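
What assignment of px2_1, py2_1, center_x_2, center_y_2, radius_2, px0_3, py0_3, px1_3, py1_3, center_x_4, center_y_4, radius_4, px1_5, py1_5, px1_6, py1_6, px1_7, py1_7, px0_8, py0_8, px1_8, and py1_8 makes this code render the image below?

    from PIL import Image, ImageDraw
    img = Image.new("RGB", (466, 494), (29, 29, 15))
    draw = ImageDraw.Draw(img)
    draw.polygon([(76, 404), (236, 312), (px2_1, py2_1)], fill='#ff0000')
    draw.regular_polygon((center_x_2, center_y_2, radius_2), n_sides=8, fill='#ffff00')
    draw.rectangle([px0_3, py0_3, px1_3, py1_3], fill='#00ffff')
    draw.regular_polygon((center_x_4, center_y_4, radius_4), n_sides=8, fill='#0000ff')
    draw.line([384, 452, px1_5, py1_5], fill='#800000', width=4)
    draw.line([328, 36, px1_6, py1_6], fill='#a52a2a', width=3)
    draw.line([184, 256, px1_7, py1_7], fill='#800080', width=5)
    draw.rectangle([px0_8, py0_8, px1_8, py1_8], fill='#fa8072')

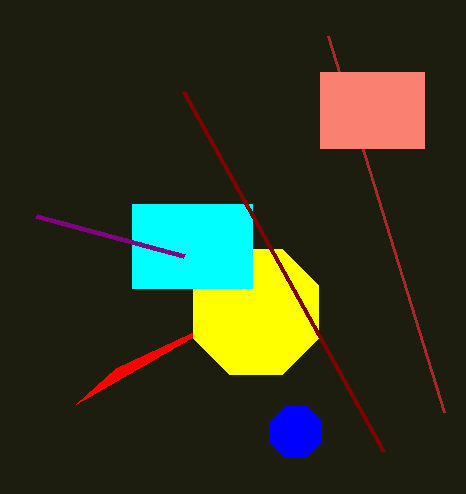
px2_1 = 116; py2_1 = 368; center_x_2 = 256; center_y_2 = 312; radius_2 = 68; px0_3 = 132; py0_3 = 204; px1_3 = 252; py1_3 = 288; center_x_4 = 296; center_y_4 = 432; radius_4 = 28; px1_5 = 184; py1_5 = 92; px1_6 = 444; py1_6 = 412; px1_7 = 36; py1_7 = 216; px0_8 = 320; py0_8 = 72; px1_8 = 424; py1_8 = 148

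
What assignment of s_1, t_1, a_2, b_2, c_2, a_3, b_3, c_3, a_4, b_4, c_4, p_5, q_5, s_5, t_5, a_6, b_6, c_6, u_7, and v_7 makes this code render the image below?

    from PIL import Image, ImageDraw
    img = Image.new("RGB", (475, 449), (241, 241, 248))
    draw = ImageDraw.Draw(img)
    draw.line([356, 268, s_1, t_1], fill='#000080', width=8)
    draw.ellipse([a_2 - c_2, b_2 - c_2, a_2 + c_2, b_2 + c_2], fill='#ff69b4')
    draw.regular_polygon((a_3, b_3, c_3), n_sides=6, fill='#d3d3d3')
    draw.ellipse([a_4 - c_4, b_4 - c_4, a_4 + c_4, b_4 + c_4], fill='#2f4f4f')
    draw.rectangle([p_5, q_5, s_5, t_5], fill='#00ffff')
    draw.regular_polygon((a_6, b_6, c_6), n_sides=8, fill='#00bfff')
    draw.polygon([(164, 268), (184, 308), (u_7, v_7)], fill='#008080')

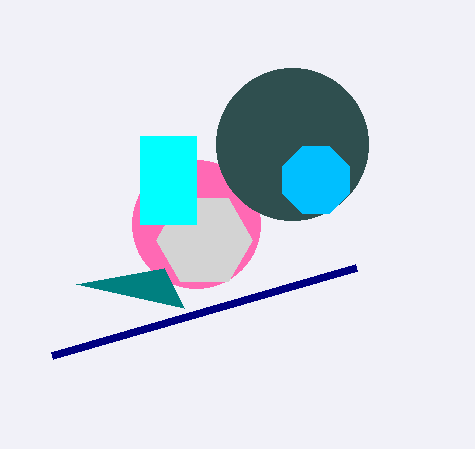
s_1 = 52; t_1 = 356; a_2 = 196; b_2 = 224; c_2 = 64; a_3 = 204; b_3 = 240; c_3 = 48; a_4 = 292; b_4 = 144; c_4 = 76; p_5 = 140; q_5 = 136; s_5 = 196; t_5 = 224; a_6 = 316; b_6 = 180; c_6 = 36; u_7 = 76; v_7 = 284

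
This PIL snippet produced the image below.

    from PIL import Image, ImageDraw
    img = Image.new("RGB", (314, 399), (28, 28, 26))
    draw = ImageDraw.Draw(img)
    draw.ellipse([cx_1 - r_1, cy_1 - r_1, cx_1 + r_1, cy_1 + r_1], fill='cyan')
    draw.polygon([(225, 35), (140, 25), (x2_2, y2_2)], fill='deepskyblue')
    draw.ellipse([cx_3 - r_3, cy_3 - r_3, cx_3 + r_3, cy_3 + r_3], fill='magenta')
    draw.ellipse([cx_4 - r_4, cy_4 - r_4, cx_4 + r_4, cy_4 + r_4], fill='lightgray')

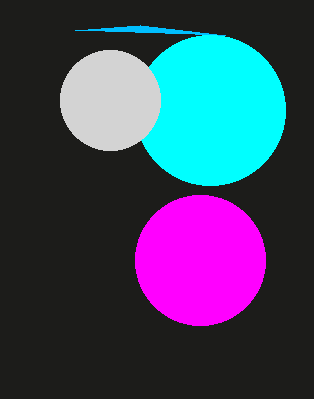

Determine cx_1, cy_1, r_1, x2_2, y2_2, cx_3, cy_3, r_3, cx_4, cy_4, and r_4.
cx_1 = 210
cy_1 = 110
r_1 = 75
x2_2 = 75
y2_2 = 30
cx_3 = 200
cy_3 = 260
r_3 = 65
cx_4 = 110
cy_4 = 100
r_4 = 50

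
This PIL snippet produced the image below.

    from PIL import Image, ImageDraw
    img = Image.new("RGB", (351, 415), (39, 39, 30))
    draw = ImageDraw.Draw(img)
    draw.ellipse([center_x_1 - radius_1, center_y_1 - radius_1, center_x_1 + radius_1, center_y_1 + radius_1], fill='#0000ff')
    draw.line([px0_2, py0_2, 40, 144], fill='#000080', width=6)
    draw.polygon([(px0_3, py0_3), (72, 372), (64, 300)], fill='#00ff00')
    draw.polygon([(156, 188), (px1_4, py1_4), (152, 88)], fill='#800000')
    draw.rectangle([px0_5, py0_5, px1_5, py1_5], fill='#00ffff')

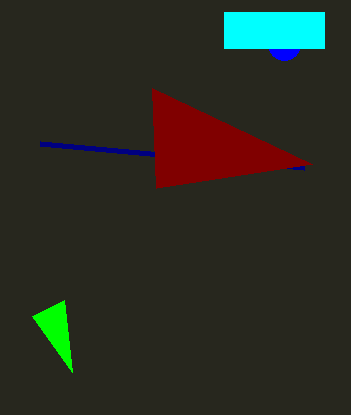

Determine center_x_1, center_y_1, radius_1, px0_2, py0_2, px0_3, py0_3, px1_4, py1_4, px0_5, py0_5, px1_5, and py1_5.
center_x_1 = 284
center_y_1 = 44
radius_1 = 16
px0_2 = 304
py0_2 = 168
px0_3 = 32
py0_3 = 316
px1_4 = 312
py1_4 = 164
px0_5 = 224
py0_5 = 12
px1_5 = 324
py1_5 = 48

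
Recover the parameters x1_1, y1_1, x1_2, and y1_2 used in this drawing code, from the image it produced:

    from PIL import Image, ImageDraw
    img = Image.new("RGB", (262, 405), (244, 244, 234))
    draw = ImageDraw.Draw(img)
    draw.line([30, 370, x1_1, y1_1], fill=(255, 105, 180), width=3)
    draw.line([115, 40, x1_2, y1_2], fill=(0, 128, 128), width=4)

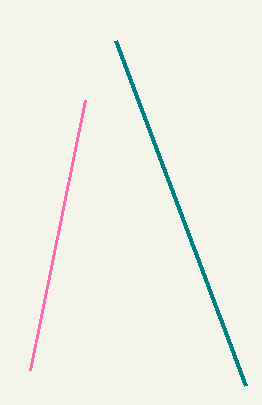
x1_1 = 85
y1_1 = 100
x1_2 = 245
y1_2 = 385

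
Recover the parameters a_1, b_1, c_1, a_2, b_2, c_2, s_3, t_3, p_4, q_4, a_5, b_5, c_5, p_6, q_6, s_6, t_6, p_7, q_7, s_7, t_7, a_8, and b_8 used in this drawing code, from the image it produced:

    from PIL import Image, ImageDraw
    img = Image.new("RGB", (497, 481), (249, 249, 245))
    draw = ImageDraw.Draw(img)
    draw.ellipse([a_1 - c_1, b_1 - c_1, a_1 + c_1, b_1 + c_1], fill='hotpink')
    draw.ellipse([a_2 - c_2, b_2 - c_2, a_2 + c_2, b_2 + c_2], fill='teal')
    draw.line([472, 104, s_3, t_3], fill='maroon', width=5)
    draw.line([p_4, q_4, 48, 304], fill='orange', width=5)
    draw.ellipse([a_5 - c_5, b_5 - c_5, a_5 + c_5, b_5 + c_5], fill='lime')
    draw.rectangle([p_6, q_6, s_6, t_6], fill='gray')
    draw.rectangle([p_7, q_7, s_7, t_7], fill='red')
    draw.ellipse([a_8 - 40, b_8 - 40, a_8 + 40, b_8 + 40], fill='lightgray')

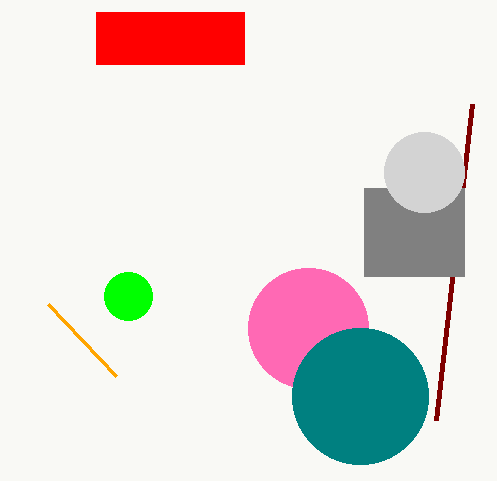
a_1 = 308; b_1 = 328; c_1 = 60; a_2 = 360; b_2 = 396; c_2 = 68; s_3 = 436; t_3 = 420; p_4 = 116; q_4 = 376; a_5 = 128; b_5 = 296; c_5 = 24; p_6 = 364; q_6 = 188; s_6 = 464; t_6 = 276; p_7 = 96; q_7 = 12; s_7 = 244; t_7 = 64; a_8 = 424; b_8 = 172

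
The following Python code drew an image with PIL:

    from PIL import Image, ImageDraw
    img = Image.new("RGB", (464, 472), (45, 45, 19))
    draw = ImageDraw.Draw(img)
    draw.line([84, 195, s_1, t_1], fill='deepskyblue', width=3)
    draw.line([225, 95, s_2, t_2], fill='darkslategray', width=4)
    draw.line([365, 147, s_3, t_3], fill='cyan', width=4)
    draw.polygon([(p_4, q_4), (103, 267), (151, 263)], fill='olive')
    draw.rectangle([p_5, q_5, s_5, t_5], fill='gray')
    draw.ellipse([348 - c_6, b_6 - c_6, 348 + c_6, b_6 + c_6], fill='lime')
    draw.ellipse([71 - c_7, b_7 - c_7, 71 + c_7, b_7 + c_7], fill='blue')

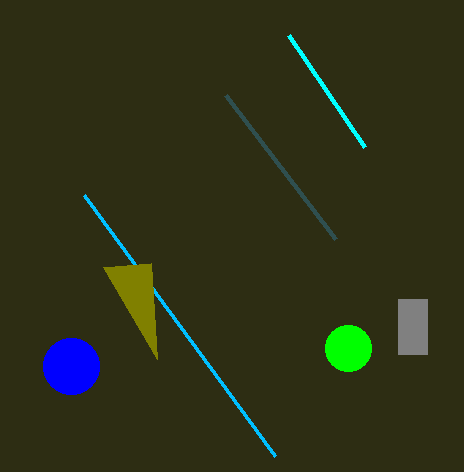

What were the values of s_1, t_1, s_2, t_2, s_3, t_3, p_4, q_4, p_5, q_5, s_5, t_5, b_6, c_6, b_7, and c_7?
s_1 = 275, t_1 = 456, s_2 = 335, t_2 = 239, s_3 = 289, t_3 = 35, p_4 = 157, q_4 = 359, p_5 = 398, q_5 = 299, s_5 = 427, t_5 = 354, b_6 = 348, c_6 = 23, b_7 = 366, c_7 = 28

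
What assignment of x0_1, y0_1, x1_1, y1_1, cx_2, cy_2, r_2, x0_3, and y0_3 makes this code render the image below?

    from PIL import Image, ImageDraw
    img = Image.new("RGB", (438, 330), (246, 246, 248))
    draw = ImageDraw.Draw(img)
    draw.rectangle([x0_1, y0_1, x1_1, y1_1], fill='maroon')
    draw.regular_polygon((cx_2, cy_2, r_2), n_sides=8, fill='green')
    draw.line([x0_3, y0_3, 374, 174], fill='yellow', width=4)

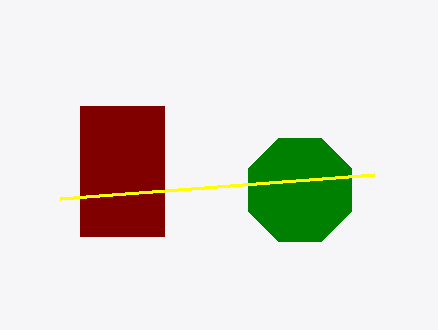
x0_1 = 80
y0_1 = 106
x1_1 = 164
y1_1 = 236
cx_2 = 300
cy_2 = 190
r_2 = 56
x0_3 = 60
y0_3 = 198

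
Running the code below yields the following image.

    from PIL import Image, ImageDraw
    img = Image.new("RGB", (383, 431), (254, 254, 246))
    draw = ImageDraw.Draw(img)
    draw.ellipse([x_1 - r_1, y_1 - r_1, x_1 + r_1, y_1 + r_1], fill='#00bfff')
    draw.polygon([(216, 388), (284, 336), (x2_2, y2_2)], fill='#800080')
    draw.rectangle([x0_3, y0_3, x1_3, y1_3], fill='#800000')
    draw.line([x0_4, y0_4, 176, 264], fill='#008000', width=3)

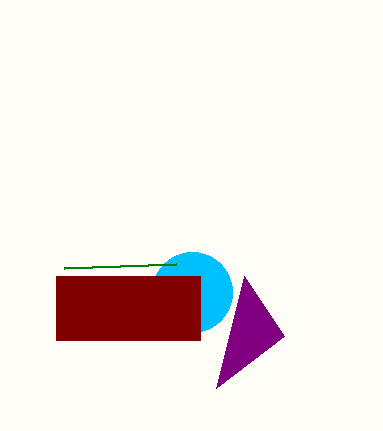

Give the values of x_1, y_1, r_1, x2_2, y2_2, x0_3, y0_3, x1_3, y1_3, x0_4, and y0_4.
x_1 = 192, y_1 = 292, r_1 = 40, x2_2 = 244, y2_2 = 276, x0_3 = 56, y0_3 = 276, x1_3 = 200, y1_3 = 340, x0_4 = 64, y0_4 = 268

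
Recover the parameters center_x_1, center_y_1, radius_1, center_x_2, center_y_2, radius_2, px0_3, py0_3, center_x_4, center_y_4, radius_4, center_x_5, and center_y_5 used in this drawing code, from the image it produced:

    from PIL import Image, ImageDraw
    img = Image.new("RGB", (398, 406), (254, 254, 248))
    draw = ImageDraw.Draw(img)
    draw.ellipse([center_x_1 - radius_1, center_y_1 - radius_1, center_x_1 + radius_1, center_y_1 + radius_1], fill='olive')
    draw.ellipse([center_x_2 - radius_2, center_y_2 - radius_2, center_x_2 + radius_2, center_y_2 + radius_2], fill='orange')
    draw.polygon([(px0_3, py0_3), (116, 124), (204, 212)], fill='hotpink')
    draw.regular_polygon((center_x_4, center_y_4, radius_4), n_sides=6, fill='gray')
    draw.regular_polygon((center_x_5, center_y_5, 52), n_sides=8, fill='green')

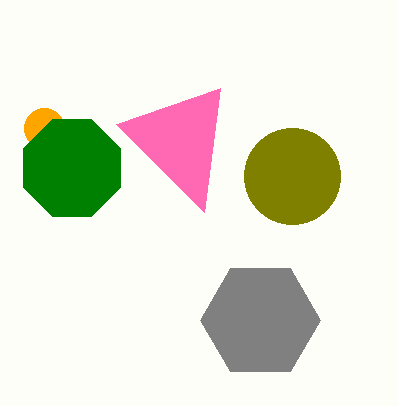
center_x_1 = 292; center_y_1 = 176; radius_1 = 48; center_x_2 = 44; center_y_2 = 128; radius_2 = 20; px0_3 = 220; py0_3 = 88; center_x_4 = 260; center_y_4 = 320; radius_4 = 60; center_x_5 = 72; center_y_5 = 168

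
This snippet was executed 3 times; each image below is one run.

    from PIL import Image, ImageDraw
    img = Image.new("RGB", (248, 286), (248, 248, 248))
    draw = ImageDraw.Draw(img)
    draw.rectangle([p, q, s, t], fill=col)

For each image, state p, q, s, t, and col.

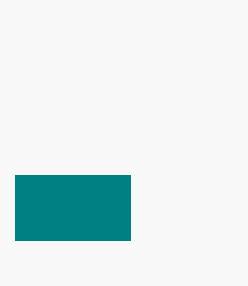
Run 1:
p = 15
q = 175
s = 130
t = 240
col = 'teal'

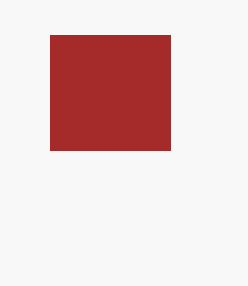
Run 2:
p = 50
q = 35
s = 170
t = 150
col = 'brown'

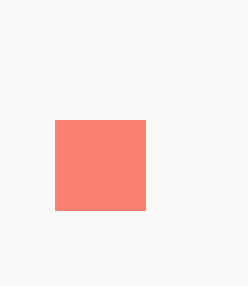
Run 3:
p = 55; q = 120; s = 145; t = 210; col = 'salmon'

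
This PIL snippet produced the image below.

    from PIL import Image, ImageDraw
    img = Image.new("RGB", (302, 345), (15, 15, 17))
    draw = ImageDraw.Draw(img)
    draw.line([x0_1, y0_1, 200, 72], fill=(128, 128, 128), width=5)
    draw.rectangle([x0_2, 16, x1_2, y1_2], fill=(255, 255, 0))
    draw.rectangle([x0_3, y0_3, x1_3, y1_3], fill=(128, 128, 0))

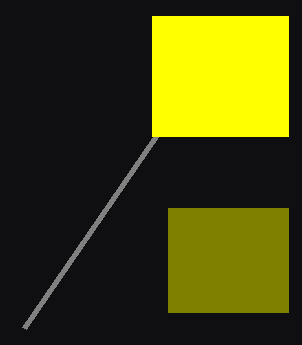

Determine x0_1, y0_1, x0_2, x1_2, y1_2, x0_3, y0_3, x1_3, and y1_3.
x0_1 = 24
y0_1 = 328
x0_2 = 152
x1_2 = 288
y1_2 = 136
x0_3 = 168
y0_3 = 208
x1_3 = 288
y1_3 = 312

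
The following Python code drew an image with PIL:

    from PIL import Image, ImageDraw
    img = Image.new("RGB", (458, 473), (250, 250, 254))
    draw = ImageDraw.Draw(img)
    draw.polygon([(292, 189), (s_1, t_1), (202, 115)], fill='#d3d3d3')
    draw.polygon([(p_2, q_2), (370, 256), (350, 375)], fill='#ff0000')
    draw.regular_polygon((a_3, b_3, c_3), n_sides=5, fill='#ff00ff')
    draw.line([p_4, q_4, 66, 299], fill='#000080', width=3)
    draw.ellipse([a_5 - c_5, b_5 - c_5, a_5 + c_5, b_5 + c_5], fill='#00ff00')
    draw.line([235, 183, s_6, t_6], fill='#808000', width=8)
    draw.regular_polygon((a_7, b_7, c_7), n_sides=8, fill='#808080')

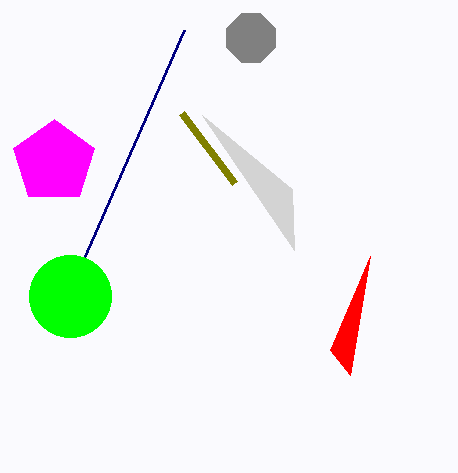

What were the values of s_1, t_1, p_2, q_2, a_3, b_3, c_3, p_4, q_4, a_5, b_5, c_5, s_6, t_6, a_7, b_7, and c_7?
s_1 = 294
t_1 = 250
p_2 = 330
q_2 = 350
a_3 = 54
b_3 = 162
c_3 = 43
p_4 = 184
q_4 = 30
a_5 = 70
b_5 = 296
c_5 = 41
s_6 = 182
t_6 = 113
a_7 = 251
b_7 = 38
c_7 = 26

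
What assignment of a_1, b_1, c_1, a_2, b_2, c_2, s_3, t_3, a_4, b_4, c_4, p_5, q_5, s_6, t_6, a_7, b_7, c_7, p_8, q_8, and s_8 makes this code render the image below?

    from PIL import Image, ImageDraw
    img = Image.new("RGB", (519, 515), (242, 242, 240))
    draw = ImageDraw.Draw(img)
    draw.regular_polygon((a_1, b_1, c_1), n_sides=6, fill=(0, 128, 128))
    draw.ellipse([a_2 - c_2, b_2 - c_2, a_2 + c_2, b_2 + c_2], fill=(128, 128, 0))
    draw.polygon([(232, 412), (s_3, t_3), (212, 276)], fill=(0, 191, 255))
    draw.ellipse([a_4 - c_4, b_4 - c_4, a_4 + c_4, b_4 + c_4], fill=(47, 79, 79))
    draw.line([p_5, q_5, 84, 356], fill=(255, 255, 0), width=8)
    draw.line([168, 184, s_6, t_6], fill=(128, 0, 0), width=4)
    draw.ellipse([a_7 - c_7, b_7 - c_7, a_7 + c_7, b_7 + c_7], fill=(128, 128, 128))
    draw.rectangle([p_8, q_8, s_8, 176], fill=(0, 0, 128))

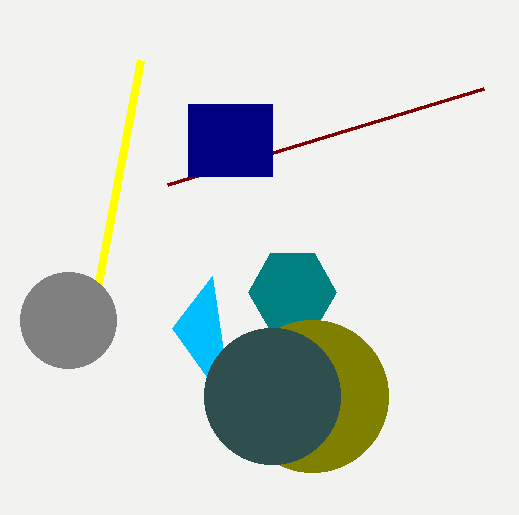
a_1 = 292; b_1 = 292; c_1 = 44; a_2 = 312; b_2 = 396; c_2 = 76; s_3 = 172; t_3 = 328; a_4 = 272; b_4 = 396; c_4 = 68; p_5 = 140; q_5 = 60; s_6 = 484; t_6 = 88; a_7 = 68; b_7 = 320; c_7 = 48; p_8 = 188; q_8 = 104; s_8 = 272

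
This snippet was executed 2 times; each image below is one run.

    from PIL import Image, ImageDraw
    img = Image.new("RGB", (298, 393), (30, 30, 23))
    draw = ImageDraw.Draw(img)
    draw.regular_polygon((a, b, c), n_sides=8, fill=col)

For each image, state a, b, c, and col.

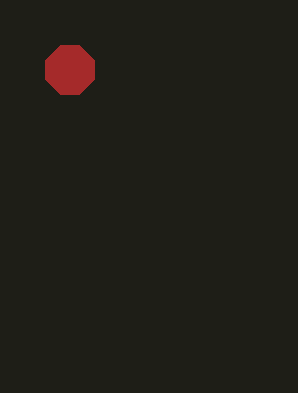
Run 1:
a = 70
b = 70
c = 26
col = 'brown'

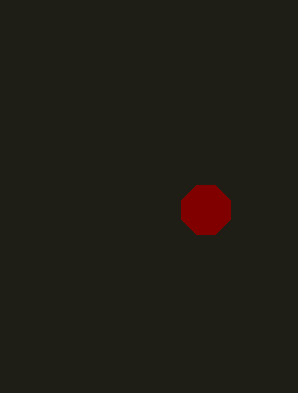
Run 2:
a = 206
b = 210
c = 26
col = 'maroon'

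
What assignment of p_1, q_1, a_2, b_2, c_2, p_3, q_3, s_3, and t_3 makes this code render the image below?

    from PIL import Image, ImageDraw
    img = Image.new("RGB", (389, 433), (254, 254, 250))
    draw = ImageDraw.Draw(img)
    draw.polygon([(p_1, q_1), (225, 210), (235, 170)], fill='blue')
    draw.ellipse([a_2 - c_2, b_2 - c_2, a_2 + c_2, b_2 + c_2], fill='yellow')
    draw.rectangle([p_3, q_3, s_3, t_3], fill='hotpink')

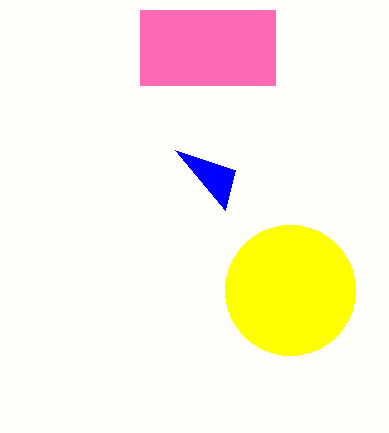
p_1 = 175; q_1 = 150; a_2 = 290; b_2 = 290; c_2 = 65; p_3 = 140; q_3 = 10; s_3 = 275; t_3 = 85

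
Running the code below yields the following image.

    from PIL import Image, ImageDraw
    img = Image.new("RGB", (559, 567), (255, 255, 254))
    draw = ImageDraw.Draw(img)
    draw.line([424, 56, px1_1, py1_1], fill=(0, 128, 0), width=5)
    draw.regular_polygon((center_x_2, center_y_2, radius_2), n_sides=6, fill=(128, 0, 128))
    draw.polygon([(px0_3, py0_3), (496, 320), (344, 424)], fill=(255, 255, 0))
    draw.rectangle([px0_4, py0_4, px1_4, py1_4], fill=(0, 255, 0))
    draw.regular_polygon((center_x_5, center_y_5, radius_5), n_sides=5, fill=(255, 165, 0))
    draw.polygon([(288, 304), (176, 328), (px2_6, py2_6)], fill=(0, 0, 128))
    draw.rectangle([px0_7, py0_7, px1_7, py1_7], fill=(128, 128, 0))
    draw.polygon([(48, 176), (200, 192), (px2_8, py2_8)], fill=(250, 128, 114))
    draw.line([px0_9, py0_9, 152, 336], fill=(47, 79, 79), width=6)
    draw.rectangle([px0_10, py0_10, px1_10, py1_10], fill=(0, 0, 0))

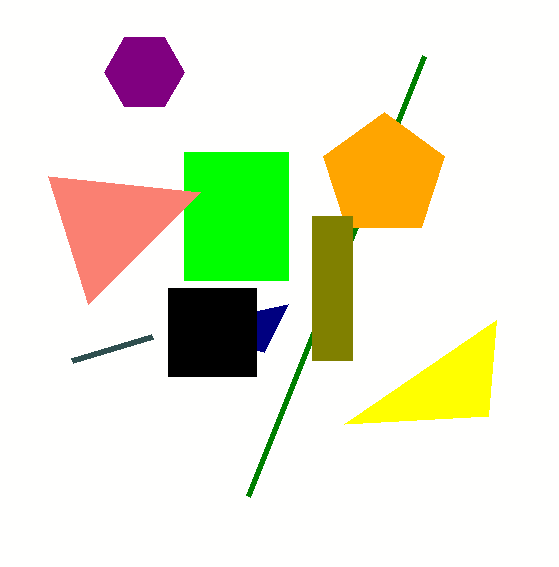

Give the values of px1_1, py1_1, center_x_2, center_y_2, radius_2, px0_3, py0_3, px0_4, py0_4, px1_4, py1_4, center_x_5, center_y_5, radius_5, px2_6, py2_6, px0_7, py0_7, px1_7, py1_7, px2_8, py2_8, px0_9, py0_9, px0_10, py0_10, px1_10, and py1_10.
px1_1 = 248
py1_1 = 496
center_x_2 = 144
center_y_2 = 72
radius_2 = 40
px0_3 = 488
py0_3 = 416
px0_4 = 184
py0_4 = 152
px1_4 = 288
py1_4 = 280
center_x_5 = 384
center_y_5 = 176
radius_5 = 64
px2_6 = 264
py2_6 = 352
px0_7 = 312
py0_7 = 216
px1_7 = 352
py1_7 = 360
px2_8 = 88
py2_8 = 304
px0_9 = 72
py0_9 = 360
px0_10 = 168
py0_10 = 288
px1_10 = 256
py1_10 = 376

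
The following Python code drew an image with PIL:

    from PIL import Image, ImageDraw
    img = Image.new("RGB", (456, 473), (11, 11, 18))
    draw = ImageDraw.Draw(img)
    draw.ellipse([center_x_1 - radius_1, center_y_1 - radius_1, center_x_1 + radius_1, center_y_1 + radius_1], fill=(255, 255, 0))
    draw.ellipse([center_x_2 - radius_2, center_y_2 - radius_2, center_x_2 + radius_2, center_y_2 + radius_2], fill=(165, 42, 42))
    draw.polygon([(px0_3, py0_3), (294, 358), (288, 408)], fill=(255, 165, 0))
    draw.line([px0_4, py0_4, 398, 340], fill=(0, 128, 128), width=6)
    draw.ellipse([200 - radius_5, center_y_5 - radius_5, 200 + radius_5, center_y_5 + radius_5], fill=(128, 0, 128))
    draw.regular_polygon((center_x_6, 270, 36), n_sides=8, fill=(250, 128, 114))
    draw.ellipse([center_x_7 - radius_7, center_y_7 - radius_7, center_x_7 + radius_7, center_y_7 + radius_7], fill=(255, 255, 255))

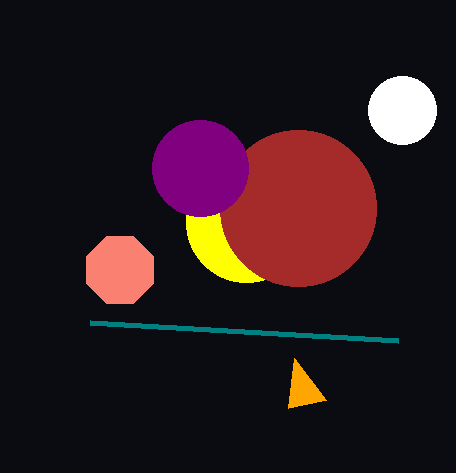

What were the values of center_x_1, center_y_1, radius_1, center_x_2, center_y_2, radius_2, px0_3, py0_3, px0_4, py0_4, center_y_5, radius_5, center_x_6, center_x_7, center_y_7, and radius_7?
center_x_1 = 246; center_y_1 = 222; radius_1 = 60; center_x_2 = 298; center_y_2 = 208; radius_2 = 78; px0_3 = 326; py0_3 = 400; px0_4 = 90; py0_4 = 322; center_y_5 = 168; radius_5 = 48; center_x_6 = 120; center_x_7 = 402; center_y_7 = 110; radius_7 = 34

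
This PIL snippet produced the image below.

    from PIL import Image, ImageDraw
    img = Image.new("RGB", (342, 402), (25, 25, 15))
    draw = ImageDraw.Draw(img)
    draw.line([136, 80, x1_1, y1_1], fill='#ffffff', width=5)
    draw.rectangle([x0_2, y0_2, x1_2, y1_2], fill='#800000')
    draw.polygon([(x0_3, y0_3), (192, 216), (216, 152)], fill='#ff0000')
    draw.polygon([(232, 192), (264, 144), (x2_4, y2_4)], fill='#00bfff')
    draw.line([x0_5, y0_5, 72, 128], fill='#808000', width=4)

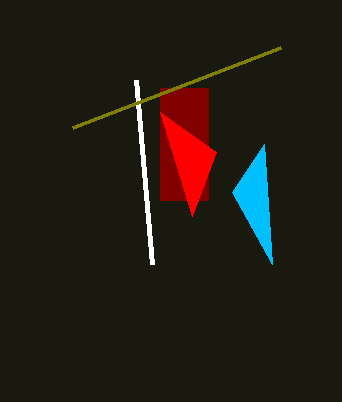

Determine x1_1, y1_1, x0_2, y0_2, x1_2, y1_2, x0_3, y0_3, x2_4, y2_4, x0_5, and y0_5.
x1_1 = 152
y1_1 = 264
x0_2 = 160
y0_2 = 88
x1_2 = 208
y1_2 = 200
x0_3 = 160
y0_3 = 112
x2_4 = 272
y2_4 = 264
x0_5 = 280
y0_5 = 48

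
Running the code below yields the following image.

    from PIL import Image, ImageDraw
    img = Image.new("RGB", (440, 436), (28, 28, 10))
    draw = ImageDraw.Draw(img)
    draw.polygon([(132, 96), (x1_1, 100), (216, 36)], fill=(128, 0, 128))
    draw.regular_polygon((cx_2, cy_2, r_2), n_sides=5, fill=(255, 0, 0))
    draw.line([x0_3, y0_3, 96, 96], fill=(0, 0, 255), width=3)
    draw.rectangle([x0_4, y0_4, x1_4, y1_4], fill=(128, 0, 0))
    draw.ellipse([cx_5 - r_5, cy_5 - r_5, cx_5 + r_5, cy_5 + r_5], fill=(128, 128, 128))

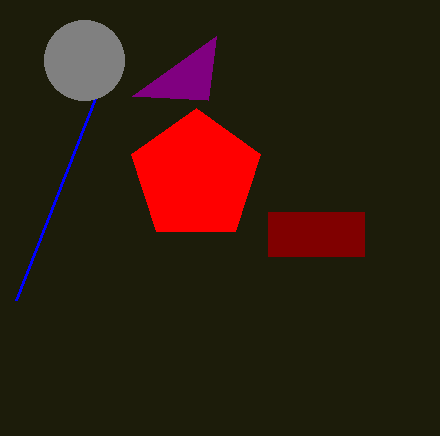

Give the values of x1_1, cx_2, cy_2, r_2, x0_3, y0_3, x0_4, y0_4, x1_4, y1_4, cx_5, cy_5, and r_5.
x1_1 = 208, cx_2 = 196, cy_2 = 176, r_2 = 68, x0_3 = 16, y0_3 = 300, x0_4 = 268, y0_4 = 212, x1_4 = 364, y1_4 = 256, cx_5 = 84, cy_5 = 60, r_5 = 40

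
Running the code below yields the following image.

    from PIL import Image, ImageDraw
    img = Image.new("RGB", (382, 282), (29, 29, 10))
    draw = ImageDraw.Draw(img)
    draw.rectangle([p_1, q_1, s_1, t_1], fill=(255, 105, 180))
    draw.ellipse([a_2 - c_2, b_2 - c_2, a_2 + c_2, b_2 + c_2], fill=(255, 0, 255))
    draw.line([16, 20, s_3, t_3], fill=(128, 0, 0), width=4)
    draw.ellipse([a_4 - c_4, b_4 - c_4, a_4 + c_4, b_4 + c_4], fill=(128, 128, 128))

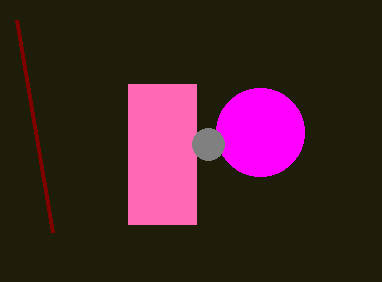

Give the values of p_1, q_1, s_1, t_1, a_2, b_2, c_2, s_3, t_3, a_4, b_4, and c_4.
p_1 = 128; q_1 = 84; s_1 = 196; t_1 = 224; a_2 = 260; b_2 = 132; c_2 = 44; s_3 = 52; t_3 = 232; a_4 = 208; b_4 = 144; c_4 = 16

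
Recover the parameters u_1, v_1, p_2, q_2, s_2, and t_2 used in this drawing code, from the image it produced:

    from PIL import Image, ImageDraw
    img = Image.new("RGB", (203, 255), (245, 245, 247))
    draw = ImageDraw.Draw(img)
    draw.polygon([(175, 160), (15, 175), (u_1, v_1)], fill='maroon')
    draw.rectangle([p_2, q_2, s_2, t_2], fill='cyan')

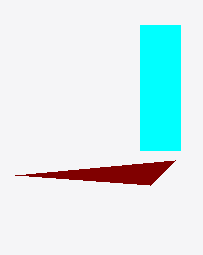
u_1 = 150, v_1 = 185, p_2 = 140, q_2 = 25, s_2 = 180, t_2 = 150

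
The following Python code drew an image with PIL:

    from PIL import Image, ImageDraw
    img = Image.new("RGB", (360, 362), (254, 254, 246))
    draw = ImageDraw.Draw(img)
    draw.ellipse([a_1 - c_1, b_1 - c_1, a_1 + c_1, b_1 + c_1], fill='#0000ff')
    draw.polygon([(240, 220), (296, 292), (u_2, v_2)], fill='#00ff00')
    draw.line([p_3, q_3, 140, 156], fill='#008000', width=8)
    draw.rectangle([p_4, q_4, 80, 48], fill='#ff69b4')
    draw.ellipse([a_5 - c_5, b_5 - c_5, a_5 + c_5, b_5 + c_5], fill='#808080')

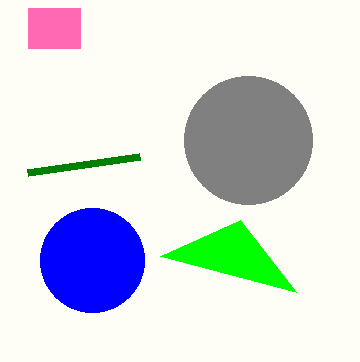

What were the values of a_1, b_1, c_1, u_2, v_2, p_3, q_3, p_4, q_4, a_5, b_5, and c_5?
a_1 = 92
b_1 = 260
c_1 = 52
u_2 = 160
v_2 = 256
p_3 = 28
q_3 = 172
p_4 = 28
q_4 = 8
a_5 = 248
b_5 = 140
c_5 = 64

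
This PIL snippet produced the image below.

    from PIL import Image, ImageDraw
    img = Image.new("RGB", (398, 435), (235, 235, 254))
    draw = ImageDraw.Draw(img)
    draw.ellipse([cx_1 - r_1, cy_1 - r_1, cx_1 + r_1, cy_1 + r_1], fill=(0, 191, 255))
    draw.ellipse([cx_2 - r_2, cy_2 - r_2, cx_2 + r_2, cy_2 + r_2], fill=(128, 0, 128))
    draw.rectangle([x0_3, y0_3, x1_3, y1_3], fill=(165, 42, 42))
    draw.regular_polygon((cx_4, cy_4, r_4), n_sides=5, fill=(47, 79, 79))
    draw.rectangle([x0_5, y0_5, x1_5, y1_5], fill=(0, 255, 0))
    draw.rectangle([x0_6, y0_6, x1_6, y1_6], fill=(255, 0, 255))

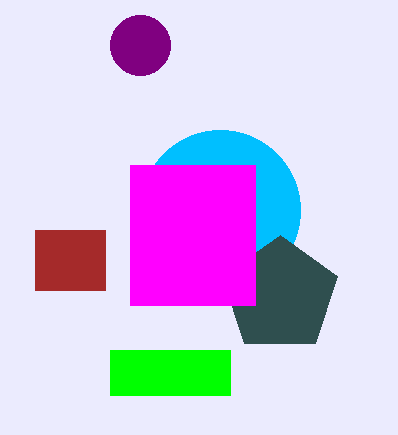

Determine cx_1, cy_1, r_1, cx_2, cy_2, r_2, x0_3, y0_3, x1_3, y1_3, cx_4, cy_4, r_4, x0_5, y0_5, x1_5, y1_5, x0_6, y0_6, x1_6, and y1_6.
cx_1 = 220; cy_1 = 210; r_1 = 80; cx_2 = 140; cy_2 = 45; r_2 = 30; x0_3 = 35; y0_3 = 230; x1_3 = 105; y1_3 = 290; cx_4 = 280; cy_4 = 295; r_4 = 60; x0_5 = 110; y0_5 = 350; x1_5 = 230; y1_5 = 395; x0_6 = 130; y0_6 = 165; x1_6 = 255; y1_6 = 305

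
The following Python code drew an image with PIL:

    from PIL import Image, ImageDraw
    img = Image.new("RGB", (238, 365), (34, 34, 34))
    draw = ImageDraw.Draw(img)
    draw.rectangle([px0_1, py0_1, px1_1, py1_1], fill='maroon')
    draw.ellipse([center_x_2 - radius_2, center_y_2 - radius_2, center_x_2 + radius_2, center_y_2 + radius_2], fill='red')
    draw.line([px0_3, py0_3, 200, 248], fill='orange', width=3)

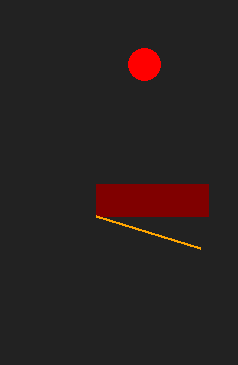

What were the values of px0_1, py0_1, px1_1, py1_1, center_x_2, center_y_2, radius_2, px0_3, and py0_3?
px0_1 = 96
py0_1 = 184
px1_1 = 208
py1_1 = 216
center_x_2 = 144
center_y_2 = 64
radius_2 = 16
px0_3 = 96
py0_3 = 216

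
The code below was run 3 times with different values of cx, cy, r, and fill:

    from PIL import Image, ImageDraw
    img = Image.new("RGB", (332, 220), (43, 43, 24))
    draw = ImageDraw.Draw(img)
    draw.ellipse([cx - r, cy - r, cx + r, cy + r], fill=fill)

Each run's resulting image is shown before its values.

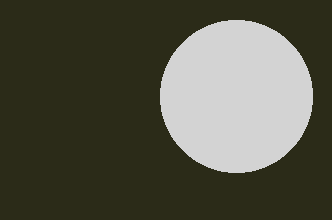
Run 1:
cx = 236, cy = 96, r = 76, fill = 'lightgray'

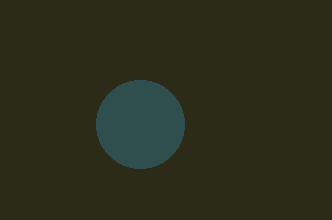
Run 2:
cx = 140
cy = 124
r = 44
fill = 'darkslategray'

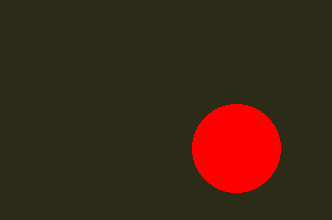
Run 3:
cx = 236, cy = 148, r = 44, fill = 'red'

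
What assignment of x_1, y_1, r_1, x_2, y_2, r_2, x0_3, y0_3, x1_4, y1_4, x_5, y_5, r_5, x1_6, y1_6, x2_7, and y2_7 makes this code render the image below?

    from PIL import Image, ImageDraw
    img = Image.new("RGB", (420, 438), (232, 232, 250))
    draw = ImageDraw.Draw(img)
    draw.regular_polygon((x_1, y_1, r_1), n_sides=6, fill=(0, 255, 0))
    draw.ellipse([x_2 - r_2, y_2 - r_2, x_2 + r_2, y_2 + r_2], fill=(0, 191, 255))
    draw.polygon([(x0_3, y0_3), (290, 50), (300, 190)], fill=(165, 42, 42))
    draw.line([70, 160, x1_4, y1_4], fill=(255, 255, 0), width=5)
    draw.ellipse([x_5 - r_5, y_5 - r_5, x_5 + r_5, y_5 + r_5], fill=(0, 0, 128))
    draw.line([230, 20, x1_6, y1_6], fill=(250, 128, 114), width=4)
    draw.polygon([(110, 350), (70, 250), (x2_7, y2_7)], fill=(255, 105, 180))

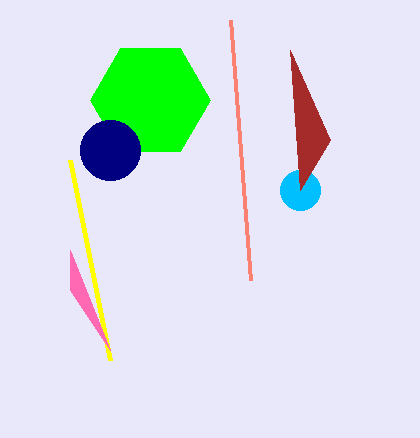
x_1 = 150
y_1 = 100
r_1 = 60
x_2 = 300
y_2 = 190
r_2 = 20
x0_3 = 330
y0_3 = 140
x1_4 = 110
y1_4 = 360
x_5 = 110
y_5 = 150
r_5 = 30
x1_6 = 250
y1_6 = 280
x2_7 = 70
y2_7 = 290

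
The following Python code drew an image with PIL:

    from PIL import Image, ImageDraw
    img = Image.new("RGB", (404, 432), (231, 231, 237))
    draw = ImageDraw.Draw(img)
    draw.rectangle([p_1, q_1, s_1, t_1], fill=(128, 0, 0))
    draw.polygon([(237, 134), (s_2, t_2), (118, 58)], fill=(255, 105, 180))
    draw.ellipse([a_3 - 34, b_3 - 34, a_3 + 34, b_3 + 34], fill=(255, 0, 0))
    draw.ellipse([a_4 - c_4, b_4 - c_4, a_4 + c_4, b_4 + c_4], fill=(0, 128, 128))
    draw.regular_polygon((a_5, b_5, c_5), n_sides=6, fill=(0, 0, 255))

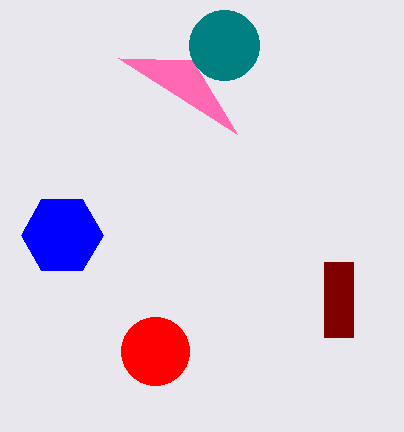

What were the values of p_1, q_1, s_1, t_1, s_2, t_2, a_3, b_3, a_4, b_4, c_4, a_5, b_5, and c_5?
p_1 = 324, q_1 = 262, s_1 = 353, t_1 = 337, s_2 = 192, t_2 = 60, a_3 = 155, b_3 = 351, a_4 = 224, b_4 = 45, c_4 = 35, a_5 = 62, b_5 = 235, c_5 = 41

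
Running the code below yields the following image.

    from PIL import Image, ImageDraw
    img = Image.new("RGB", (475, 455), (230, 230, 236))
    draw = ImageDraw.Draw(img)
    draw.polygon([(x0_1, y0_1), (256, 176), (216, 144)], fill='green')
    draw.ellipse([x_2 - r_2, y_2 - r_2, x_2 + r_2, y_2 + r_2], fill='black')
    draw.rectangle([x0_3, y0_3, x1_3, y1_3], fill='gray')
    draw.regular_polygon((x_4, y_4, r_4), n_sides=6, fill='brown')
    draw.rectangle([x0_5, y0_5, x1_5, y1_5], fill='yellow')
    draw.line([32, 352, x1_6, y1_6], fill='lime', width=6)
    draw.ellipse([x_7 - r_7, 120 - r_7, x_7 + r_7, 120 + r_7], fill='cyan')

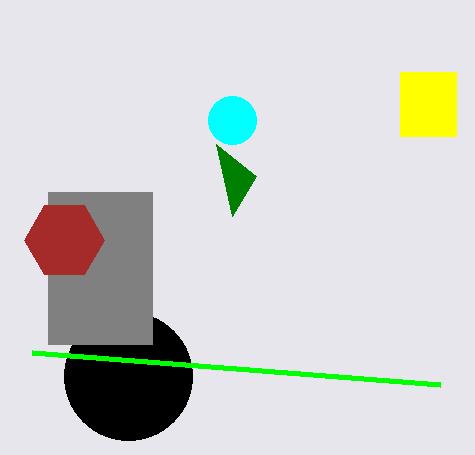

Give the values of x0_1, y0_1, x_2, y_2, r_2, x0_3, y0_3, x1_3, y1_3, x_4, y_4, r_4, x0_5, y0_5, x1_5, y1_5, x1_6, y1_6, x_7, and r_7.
x0_1 = 232
y0_1 = 216
x_2 = 128
y_2 = 376
r_2 = 64
x0_3 = 48
y0_3 = 192
x1_3 = 152
y1_3 = 344
x_4 = 64
y_4 = 240
r_4 = 40
x0_5 = 400
y0_5 = 72
x1_5 = 456
y1_5 = 136
x1_6 = 440
y1_6 = 384
x_7 = 232
r_7 = 24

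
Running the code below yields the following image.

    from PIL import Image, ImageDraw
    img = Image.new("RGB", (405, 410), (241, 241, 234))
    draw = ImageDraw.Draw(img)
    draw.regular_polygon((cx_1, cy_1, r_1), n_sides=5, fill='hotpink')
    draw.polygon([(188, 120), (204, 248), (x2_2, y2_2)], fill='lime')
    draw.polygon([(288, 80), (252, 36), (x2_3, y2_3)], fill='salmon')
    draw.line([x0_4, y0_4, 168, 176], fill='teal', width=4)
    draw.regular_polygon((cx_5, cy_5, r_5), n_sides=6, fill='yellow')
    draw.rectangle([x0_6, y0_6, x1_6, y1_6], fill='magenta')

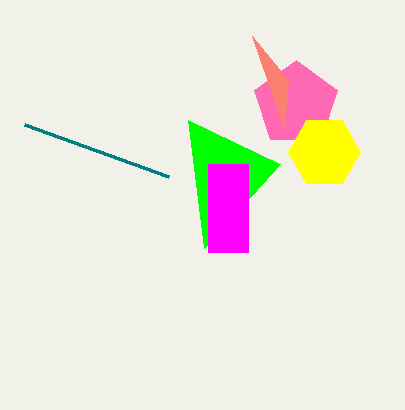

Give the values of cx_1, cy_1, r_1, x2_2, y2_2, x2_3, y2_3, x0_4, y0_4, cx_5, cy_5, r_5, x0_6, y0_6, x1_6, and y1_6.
cx_1 = 296, cy_1 = 104, r_1 = 44, x2_2 = 280, y2_2 = 164, x2_3 = 284, y2_3 = 128, x0_4 = 24, y0_4 = 124, cx_5 = 324, cy_5 = 152, r_5 = 36, x0_6 = 208, y0_6 = 164, x1_6 = 248, y1_6 = 252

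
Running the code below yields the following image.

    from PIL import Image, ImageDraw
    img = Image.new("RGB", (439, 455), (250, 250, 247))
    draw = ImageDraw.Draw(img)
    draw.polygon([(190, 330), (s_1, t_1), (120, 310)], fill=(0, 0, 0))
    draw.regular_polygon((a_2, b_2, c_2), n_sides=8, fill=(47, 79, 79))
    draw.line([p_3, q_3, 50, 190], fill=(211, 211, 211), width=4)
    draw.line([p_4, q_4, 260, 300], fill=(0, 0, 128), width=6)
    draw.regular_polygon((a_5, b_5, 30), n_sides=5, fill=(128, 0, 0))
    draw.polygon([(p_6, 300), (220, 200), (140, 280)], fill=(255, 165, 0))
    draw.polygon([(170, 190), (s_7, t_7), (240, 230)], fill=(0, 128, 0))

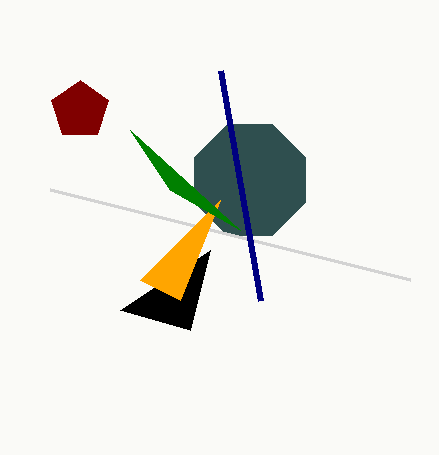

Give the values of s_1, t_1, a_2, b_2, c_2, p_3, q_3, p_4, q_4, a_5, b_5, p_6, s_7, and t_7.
s_1 = 210, t_1 = 250, a_2 = 250, b_2 = 180, c_2 = 60, p_3 = 410, q_3 = 280, p_4 = 220, q_4 = 70, a_5 = 80, b_5 = 110, p_6 = 180, s_7 = 130, t_7 = 130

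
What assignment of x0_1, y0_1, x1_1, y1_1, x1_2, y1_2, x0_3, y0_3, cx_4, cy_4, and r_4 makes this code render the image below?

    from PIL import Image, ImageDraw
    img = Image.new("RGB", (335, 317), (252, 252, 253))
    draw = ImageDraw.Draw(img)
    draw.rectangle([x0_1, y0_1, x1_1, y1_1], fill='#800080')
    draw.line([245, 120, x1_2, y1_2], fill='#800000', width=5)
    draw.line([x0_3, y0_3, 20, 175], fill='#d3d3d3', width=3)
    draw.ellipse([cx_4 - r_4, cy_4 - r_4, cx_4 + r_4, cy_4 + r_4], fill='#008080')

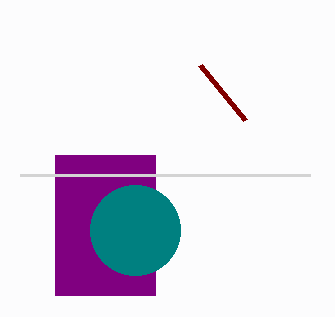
x0_1 = 55, y0_1 = 155, x1_1 = 155, y1_1 = 295, x1_2 = 200, y1_2 = 65, x0_3 = 310, y0_3 = 175, cx_4 = 135, cy_4 = 230, r_4 = 45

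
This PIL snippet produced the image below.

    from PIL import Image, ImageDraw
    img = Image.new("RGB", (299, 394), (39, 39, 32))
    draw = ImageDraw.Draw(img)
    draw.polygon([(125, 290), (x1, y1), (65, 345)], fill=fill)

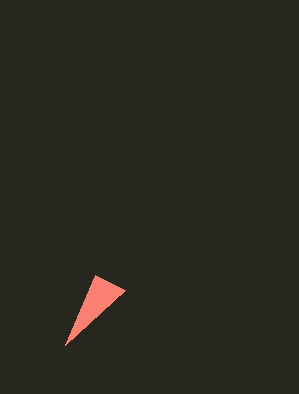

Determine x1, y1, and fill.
x1 = 95, y1 = 275, fill = 'salmon'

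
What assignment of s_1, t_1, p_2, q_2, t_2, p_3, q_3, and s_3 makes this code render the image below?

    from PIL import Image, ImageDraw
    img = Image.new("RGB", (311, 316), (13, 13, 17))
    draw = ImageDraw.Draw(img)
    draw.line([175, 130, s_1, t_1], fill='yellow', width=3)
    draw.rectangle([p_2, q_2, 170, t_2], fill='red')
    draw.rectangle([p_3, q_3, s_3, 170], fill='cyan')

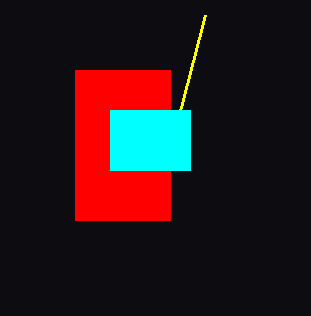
s_1 = 205; t_1 = 15; p_2 = 75; q_2 = 70; t_2 = 220; p_3 = 110; q_3 = 110; s_3 = 190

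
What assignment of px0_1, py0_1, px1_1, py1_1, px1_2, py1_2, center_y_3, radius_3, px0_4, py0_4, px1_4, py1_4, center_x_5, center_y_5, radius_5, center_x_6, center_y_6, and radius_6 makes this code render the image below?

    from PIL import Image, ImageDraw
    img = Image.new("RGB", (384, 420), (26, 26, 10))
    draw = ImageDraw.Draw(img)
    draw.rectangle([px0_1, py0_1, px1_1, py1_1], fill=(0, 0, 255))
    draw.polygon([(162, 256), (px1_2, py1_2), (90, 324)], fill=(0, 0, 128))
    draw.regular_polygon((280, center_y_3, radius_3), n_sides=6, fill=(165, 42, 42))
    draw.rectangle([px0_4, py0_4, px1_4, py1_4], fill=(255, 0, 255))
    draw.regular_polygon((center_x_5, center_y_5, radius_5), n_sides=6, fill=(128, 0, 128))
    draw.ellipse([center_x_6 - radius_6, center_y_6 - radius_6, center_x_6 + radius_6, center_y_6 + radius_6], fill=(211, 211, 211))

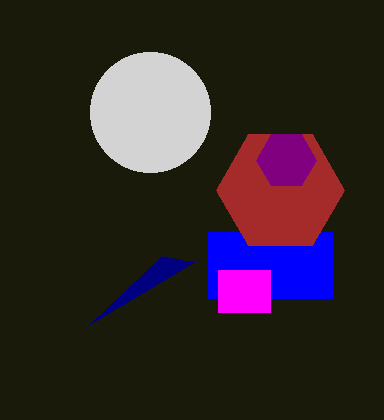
px0_1 = 208; py0_1 = 232; px1_1 = 332; py1_1 = 298; px1_2 = 194; py1_2 = 262; center_y_3 = 190; radius_3 = 64; px0_4 = 218; py0_4 = 270; px1_4 = 270; py1_4 = 312; center_x_5 = 286; center_y_5 = 160; radius_5 = 30; center_x_6 = 150; center_y_6 = 112; radius_6 = 60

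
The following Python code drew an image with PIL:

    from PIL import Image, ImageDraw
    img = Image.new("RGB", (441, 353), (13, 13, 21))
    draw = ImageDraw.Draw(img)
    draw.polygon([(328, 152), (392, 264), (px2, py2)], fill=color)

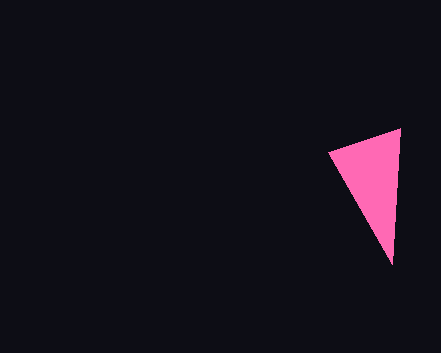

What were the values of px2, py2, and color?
px2 = 400
py2 = 128
color = 'hotpink'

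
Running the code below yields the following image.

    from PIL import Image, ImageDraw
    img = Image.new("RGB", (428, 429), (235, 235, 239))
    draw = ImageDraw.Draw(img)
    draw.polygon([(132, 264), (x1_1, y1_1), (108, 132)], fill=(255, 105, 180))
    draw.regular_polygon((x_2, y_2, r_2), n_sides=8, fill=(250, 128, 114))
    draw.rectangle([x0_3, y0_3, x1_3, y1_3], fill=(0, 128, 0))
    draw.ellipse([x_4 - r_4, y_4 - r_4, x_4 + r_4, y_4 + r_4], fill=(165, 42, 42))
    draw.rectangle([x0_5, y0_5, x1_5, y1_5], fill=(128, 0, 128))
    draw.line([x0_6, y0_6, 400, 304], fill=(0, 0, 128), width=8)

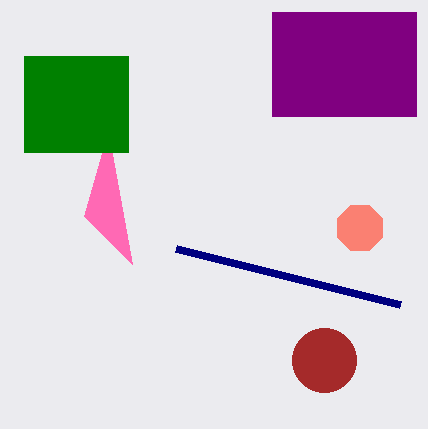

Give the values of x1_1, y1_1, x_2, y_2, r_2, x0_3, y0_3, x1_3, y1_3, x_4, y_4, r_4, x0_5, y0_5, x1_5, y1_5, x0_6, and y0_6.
x1_1 = 84
y1_1 = 216
x_2 = 360
y_2 = 228
r_2 = 24
x0_3 = 24
y0_3 = 56
x1_3 = 128
y1_3 = 152
x_4 = 324
y_4 = 360
r_4 = 32
x0_5 = 272
y0_5 = 12
x1_5 = 416
y1_5 = 116
x0_6 = 176
y0_6 = 248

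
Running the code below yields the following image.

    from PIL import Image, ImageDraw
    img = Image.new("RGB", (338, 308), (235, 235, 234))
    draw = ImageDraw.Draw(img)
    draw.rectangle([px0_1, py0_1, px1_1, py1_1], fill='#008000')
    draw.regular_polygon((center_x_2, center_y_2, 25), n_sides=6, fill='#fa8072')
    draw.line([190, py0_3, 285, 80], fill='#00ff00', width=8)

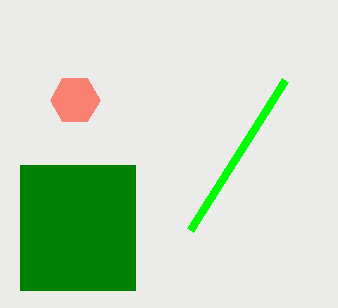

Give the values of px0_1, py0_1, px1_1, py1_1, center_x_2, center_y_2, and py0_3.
px0_1 = 20
py0_1 = 165
px1_1 = 135
py1_1 = 290
center_x_2 = 75
center_y_2 = 100
py0_3 = 230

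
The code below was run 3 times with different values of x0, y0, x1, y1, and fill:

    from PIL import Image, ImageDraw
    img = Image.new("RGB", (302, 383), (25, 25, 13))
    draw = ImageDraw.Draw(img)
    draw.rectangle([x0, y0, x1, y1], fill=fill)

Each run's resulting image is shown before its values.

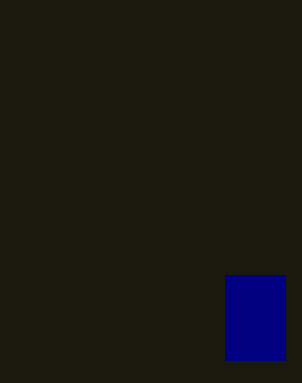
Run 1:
x0 = 225
y0 = 275
x1 = 285
y1 = 360
fill = 'navy'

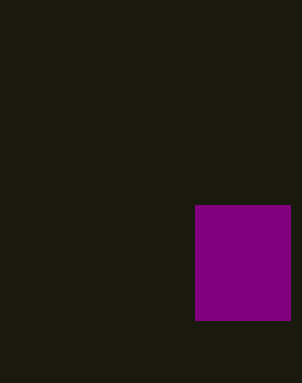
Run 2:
x0 = 195, y0 = 205, x1 = 290, y1 = 320, fill = 'purple'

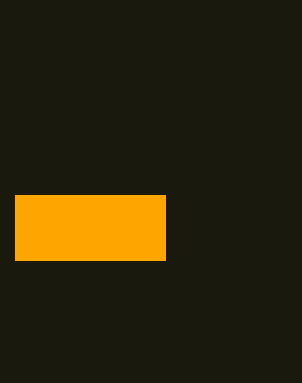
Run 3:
x0 = 15
y0 = 195
x1 = 165
y1 = 260
fill = 'orange'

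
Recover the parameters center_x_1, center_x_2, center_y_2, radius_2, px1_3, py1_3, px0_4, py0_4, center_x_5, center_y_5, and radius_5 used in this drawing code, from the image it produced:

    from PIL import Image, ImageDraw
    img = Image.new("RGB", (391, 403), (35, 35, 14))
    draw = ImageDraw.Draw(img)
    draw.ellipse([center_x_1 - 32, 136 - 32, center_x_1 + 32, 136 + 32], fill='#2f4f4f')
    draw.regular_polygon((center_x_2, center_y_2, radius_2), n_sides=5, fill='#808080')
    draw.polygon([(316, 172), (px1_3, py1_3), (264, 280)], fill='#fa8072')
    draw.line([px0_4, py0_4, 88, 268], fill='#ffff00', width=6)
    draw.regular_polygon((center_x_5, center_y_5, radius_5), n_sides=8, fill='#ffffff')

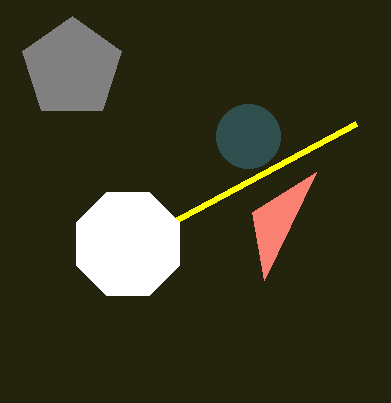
center_x_1 = 248, center_x_2 = 72, center_y_2 = 68, radius_2 = 52, px1_3 = 252, py1_3 = 212, px0_4 = 356, py0_4 = 124, center_x_5 = 128, center_y_5 = 244, radius_5 = 56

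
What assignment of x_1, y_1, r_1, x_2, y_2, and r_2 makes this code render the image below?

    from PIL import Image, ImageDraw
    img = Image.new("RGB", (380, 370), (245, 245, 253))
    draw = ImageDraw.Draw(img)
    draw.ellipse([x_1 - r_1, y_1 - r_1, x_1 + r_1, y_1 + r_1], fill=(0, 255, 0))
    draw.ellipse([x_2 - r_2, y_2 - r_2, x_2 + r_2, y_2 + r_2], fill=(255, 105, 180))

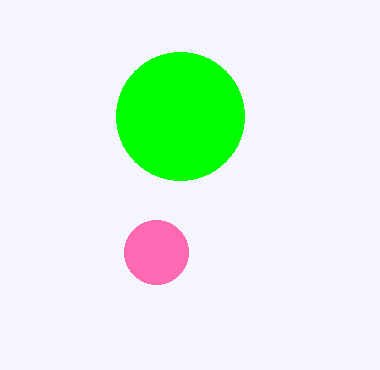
x_1 = 180
y_1 = 116
r_1 = 64
x_2 = 156
y_2 = 252
r_2 = 32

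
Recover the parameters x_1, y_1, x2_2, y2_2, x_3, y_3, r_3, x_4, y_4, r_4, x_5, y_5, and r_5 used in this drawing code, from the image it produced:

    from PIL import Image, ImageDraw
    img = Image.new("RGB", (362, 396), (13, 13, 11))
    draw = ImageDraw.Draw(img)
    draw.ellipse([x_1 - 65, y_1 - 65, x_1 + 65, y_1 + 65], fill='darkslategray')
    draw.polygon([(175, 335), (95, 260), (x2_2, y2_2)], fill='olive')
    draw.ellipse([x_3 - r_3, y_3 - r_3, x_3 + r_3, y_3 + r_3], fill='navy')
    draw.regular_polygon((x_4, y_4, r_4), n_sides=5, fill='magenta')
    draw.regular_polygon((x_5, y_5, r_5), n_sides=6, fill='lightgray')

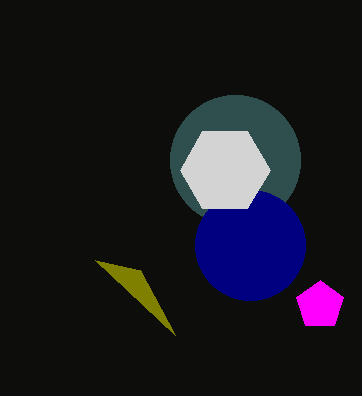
x_1 = 235, y_1 = 160, x2_2 = 140, y2_2 = 270, x_3 = 250, y_3 = 245, r_3 = 55, x_4 = 320, y_4 = 305, r_4 = 25, x_5 = 225, y_5 = 170, r_5 = 45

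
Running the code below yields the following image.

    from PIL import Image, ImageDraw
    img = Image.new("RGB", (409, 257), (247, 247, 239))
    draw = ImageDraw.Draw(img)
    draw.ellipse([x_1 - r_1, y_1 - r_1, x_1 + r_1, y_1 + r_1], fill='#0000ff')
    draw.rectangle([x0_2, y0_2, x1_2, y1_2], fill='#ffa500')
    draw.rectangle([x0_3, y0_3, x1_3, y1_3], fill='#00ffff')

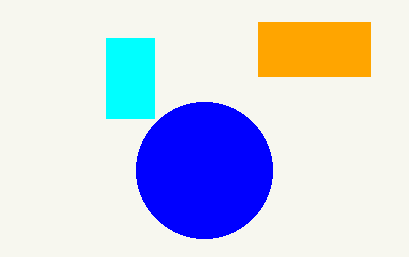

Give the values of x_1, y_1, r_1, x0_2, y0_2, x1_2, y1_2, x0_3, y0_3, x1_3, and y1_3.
x_1 = 204; y_1 = 170; r_1 = 68; x0_2 = 258; y0_2 = 22; x1_2 = 370; y1_2 = 76; x0_3 = 106; y0_3 = 38; x1_3 = 154; y1_3 = 118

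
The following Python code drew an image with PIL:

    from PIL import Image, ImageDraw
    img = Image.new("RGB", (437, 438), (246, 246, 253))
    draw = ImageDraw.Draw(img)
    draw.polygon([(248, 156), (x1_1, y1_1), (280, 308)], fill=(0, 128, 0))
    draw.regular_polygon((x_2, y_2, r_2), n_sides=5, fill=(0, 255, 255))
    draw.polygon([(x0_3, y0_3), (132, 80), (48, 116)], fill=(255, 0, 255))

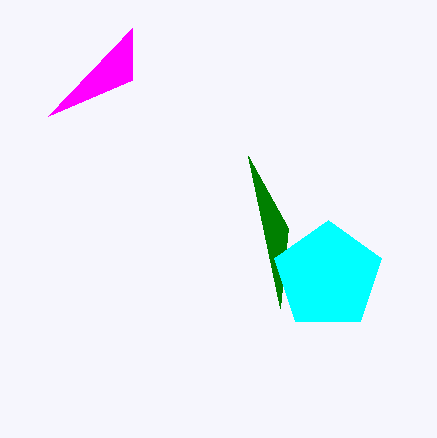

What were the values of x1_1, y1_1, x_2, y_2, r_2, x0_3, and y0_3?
x1_1 = 288
y1_1 = 228
x_2 = 328
y_2 = 276
r_2 = 56
x0_3 = 132
y0_3 = 28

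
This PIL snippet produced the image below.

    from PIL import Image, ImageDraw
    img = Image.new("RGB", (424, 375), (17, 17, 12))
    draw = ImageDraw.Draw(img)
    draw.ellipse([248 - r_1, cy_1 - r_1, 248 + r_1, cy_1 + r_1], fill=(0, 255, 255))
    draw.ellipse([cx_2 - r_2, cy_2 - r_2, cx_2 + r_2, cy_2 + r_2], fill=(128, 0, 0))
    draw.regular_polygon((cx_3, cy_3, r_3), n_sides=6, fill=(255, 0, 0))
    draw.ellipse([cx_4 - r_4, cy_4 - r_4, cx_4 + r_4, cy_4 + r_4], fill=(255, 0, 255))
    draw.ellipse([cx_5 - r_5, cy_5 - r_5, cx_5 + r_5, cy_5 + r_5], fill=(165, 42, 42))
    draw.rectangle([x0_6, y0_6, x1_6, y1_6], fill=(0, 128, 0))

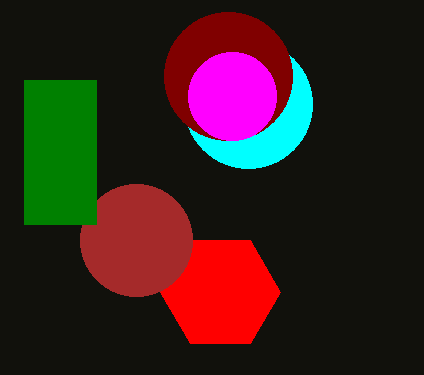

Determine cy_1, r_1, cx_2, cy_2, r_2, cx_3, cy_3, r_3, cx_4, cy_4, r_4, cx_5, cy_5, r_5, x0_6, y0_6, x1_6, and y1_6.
cy_1 = 104
r_1 = 64
cx_2 = 228
cy_2 = 76
r_2 = 64
cx_3 = 220
cy_3 = 292
r_3 = 60
cx_4 = 232
cy_4 = 96
r_4 = 44
cx_5 = 136
cy_5 = 240
r_5 = 56
x0_6 = 24
y0_6 = 80
x1_6 = 96
y1_6 = 224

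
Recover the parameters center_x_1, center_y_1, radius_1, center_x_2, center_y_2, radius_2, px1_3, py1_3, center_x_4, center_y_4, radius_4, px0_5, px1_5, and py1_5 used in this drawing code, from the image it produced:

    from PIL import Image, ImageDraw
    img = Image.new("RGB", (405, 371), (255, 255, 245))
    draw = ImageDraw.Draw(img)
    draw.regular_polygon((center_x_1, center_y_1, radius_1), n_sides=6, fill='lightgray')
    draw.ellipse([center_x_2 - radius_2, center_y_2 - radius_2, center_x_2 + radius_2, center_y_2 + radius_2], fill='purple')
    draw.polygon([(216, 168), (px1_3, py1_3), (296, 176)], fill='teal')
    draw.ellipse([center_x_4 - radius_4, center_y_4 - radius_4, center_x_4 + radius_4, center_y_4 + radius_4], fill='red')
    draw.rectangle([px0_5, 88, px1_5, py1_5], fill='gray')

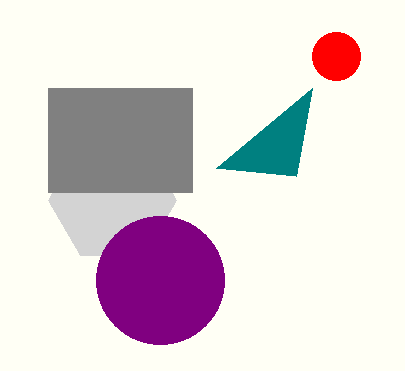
center_x_1 = 112, center_y_1 = 200, radius_1 = 64, center_x_2 = 160, center_y_2 = 280, radius_2 = 64, px1_3 = 312, py1_3 = 88, center_x_4 = 336, center_y_4 = 56, radius_4 = 24, px0_5 = 48, px1_5 = 192, py1_5 = 192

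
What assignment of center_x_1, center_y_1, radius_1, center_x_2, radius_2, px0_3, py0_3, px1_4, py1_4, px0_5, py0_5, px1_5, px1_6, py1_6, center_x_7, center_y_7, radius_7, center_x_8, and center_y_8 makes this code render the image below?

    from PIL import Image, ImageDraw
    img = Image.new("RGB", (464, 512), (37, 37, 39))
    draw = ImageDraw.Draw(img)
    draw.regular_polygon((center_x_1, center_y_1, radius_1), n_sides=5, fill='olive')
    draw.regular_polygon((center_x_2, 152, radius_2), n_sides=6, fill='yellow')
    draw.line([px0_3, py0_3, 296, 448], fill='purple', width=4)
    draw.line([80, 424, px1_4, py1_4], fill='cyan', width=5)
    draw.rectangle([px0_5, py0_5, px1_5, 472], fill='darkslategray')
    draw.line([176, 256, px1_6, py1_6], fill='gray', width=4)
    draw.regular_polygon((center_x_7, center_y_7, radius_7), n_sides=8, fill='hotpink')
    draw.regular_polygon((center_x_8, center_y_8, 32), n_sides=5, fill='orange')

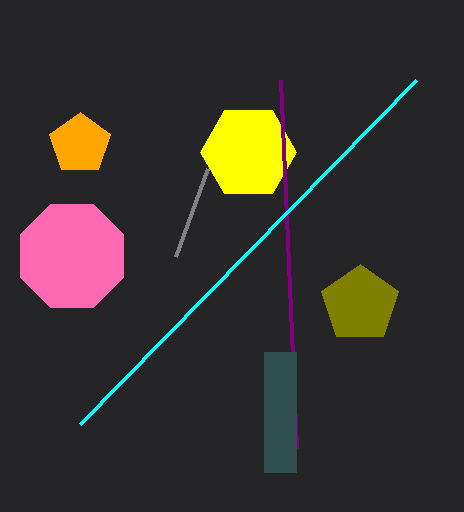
center_x_1 = 360; center_y_1 = 304; radius_1 = 40; center_x_2 = 248; radius_2 = 48; px0_3 = 280; py0_3 = 80; px1_4 = 416; py1_4 = 80; px0_5 = 264; py0_5 = 352; px1_5 = 296; px1_6 = 208; py1_6 = 168; center_x_7 = 72; center_y_7 = 256; radius_7 = 56; center_x_8 = 80; center_y_8 = 144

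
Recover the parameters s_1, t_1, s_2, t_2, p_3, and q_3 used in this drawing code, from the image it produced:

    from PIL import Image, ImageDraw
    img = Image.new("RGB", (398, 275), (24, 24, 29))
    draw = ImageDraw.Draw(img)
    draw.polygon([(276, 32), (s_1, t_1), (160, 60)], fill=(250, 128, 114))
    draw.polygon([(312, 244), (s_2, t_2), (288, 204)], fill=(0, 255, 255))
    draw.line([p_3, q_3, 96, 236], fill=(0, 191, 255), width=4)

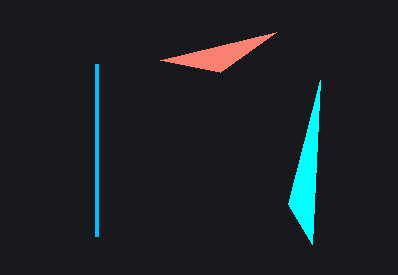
s_1 = 220
t_1 = 72
s_2 = 320
t_2 = 80
p_3 = 96
q_3 = 64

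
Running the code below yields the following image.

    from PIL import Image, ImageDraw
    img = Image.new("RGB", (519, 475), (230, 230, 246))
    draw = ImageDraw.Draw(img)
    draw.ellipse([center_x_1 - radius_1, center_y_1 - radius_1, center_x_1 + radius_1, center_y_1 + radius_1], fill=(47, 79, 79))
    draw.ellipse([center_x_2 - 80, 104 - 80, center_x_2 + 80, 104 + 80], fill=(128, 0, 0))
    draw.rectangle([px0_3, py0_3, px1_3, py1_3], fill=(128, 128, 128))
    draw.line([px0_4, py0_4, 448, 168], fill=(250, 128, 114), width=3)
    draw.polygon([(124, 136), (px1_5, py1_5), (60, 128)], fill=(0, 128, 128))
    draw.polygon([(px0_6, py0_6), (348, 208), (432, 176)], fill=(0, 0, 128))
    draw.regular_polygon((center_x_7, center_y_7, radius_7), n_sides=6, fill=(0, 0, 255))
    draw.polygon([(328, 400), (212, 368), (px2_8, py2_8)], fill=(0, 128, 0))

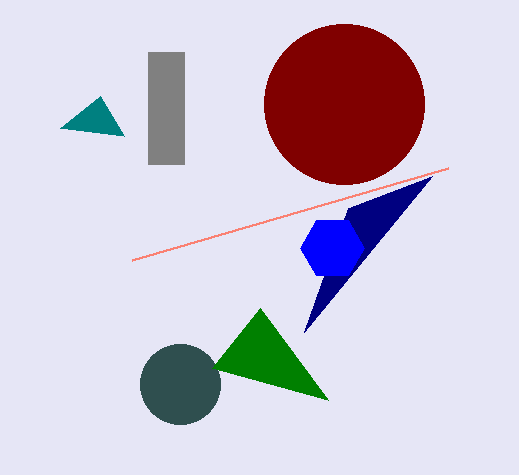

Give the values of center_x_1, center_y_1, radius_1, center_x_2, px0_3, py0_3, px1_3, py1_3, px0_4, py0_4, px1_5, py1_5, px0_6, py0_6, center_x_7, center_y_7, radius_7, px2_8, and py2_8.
center_x_1 = 180
center_y_1 = 384
radius_1 = 40
center_x_2 = 344
px0_3 = 148
py0_3 = 52
px1_3 = 184
py1_3 = 164
px0_4 = 132
py0_4 = 260
px1_5 = 100
py1_5 = 96
px0_6 = 304
py0_6 = 332
center_x_7 = 332
center_y_7 = 248
radius_7 = 32
px2_8 = 260
py2_8 = 308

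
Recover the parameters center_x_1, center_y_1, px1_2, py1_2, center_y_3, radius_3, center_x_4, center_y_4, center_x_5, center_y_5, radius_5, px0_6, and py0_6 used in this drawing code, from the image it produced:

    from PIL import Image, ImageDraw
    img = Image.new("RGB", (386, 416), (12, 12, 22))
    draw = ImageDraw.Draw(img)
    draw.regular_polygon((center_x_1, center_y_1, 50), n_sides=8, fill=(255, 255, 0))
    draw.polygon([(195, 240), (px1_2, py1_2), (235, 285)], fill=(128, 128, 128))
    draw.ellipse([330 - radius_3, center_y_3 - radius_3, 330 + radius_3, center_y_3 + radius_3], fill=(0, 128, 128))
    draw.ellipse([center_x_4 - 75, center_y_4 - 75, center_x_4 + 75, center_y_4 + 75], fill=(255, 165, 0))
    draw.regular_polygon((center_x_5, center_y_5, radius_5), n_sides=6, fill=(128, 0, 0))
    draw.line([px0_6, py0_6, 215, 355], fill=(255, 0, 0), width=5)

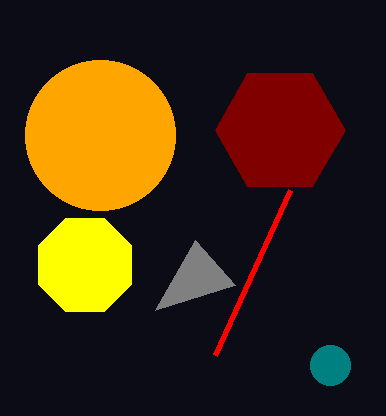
center_x_1 = 85
center_y_1 = 265
px1_2 = 155
py1_2 = 310
center_y_3 = 365
radius_3 = 20
center_x_4 = 100
center_y_4 = 135
center_x_5 = 280
center_y_5 = 130
radius_5 = 65
px0_6 = 290
py0_6 = 190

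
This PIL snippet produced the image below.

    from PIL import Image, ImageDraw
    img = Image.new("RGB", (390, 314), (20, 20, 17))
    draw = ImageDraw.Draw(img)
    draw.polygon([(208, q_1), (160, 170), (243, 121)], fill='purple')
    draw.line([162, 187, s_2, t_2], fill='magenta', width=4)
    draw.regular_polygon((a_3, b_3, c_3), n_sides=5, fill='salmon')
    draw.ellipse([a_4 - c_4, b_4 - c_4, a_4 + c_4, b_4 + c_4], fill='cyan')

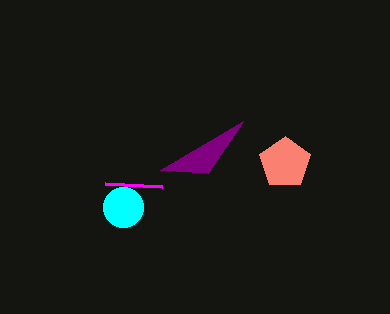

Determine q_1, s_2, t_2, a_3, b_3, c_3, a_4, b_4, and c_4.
q_1 = 173
s_2 = 105
t_2 = 184
a_3 = 285
b_3 = 163
c_3 = 27
a_4 = 123
b_4 = 207
c_4 = 20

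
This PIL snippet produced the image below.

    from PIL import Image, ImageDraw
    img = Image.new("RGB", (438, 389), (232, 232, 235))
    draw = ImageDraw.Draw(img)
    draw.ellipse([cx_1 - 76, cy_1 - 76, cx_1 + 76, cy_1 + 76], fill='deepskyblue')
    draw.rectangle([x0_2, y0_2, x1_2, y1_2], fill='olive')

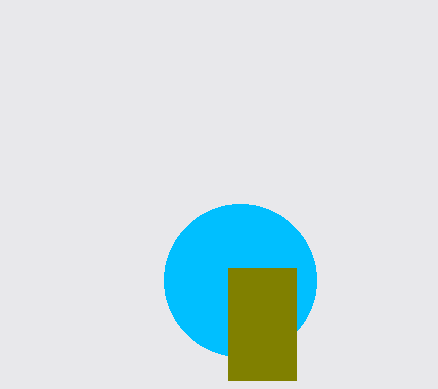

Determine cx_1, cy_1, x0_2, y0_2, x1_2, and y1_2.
cx_1 = 240, cy_1 = 280, x0_2 = 228, y0_2 = 268, x1_2 = 296, y1_2 = 380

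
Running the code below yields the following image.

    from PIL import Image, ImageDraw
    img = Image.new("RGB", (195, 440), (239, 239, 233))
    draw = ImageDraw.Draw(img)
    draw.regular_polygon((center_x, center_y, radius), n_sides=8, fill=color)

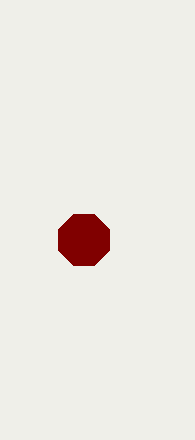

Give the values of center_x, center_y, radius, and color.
center_x = 84
center_y = 240
radius = 28
color = 'maroon'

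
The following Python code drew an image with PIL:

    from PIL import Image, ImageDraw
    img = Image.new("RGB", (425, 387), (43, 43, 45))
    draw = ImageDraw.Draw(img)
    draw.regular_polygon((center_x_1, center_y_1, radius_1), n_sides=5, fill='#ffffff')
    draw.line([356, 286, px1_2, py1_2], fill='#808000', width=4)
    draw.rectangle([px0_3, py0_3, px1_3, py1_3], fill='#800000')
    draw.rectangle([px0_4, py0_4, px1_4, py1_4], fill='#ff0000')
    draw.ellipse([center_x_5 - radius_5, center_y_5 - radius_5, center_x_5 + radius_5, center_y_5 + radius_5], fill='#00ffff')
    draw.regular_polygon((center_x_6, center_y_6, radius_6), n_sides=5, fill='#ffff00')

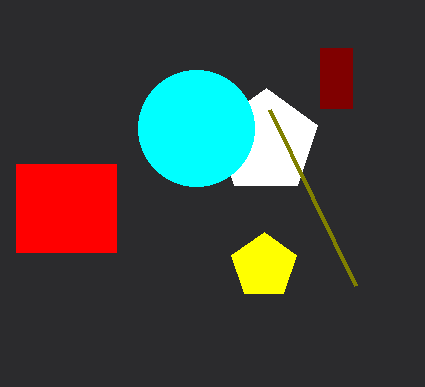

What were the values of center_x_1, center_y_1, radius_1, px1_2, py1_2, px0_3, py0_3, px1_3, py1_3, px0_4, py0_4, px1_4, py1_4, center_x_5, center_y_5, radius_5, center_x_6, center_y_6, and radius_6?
center_x_1 = 266, center_y_1 = 142, radius_1 = 54, px1_2 = 270, py1_2 = 110, px0_3 = 320, py0_3 = 48, px1_3 = 352, py1_3 = 108, px0_4 = 16, py0_4 = 164, px1_4 = 116, py1_4 = 252, center_x_5 = 196, center_y_5 = 128, radius_5 = 58, center_x_6 = 264, center_y_6 = 266, radius_6 = 34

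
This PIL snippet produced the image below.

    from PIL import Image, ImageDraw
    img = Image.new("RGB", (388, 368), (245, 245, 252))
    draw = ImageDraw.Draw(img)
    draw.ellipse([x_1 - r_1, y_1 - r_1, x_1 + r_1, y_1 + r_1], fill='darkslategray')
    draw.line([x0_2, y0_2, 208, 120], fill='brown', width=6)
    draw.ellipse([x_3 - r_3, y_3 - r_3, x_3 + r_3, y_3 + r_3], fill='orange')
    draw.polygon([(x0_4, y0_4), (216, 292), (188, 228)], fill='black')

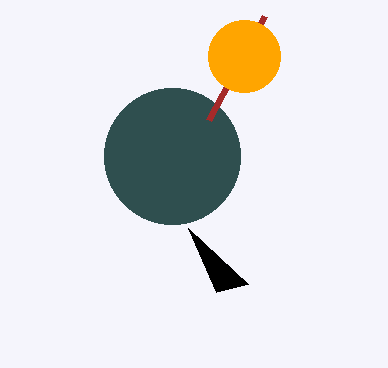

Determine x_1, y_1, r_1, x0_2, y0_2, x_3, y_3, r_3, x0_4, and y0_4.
x_1 = 172
y_1 = 156
r_1 = 68
x0_2 = 264
y0_2 = 16
x_3 = 244
y_3 = 56
r_3 = 36
x0_4 = 248
y0_4 = 284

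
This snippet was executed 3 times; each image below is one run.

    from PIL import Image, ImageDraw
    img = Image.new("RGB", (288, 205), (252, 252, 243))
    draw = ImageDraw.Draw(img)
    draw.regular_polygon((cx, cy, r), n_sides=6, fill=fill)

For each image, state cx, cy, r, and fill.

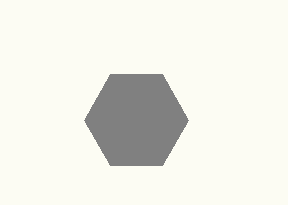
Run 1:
cx = 136, cy = 120, r = 52, fill = 'gray'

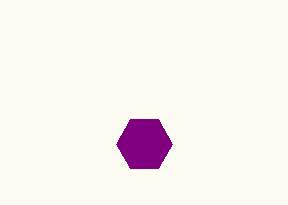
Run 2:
cx = 144; cy = 144; r = 28; fill = 'purple'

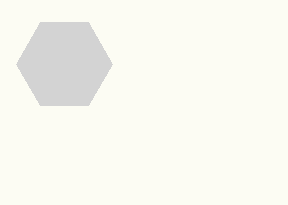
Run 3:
cx = 64, cy = 64, r = 48, fill = 'lightgray'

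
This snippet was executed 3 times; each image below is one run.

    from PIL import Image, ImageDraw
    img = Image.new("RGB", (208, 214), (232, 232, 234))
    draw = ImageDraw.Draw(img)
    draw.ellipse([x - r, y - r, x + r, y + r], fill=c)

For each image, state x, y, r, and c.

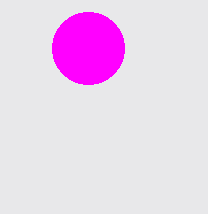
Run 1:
x = 88, y = 48, r = 36, c = 'magenta'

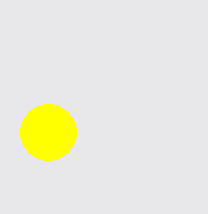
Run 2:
x = 48; y = 132; r = 28; c = 'yellow'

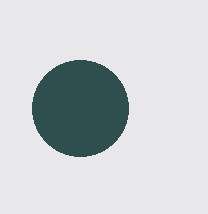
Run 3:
x = 80; y = 108; r = 48; c = 'darkslategray'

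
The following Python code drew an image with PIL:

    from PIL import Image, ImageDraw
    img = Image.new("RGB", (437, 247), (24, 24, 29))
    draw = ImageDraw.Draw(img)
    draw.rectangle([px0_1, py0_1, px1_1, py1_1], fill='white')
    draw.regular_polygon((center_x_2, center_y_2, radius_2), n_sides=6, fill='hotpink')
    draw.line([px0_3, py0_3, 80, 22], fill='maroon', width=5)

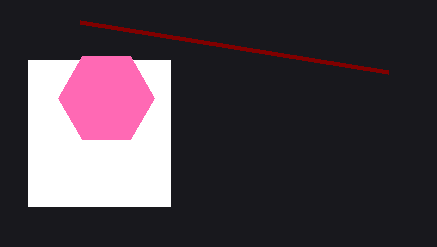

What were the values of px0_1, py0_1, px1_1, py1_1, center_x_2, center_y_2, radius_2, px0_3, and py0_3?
px0_1 = 28
py0_1 = 60
px1_1 = 170
py1_1 = 206
center_x_2 = 106
center_y_2 = 98
radius_2 = 48
px0_3 = 388
py0_3 = 72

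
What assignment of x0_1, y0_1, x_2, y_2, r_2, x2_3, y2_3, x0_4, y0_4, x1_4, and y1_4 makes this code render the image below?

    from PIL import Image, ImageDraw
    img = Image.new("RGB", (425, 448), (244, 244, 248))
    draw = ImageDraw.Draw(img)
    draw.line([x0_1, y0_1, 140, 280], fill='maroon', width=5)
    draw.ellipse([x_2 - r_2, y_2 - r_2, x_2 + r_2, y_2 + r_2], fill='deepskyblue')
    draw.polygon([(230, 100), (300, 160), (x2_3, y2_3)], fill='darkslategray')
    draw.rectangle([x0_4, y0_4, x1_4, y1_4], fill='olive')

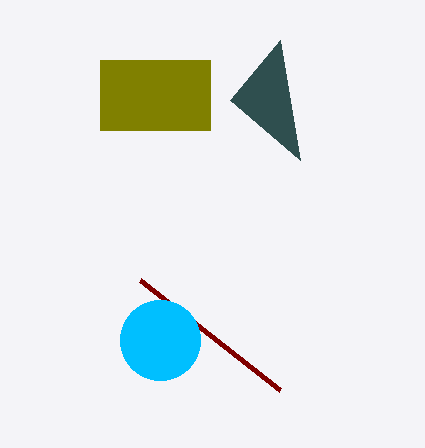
x0_1 = 280, y0_1 = 390, x_2 = 160, y_2 = 340, r_2 = 40, x2_3 = 280, y2_3 = 40, x0_4 = 100, y0_4 = 60, x1_4 = 210, y1_4 = 130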